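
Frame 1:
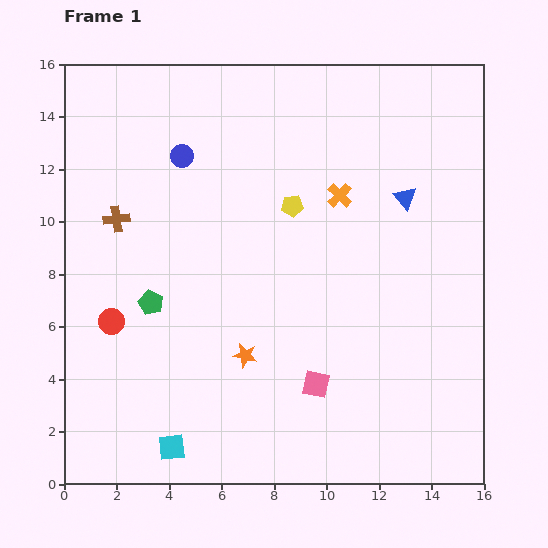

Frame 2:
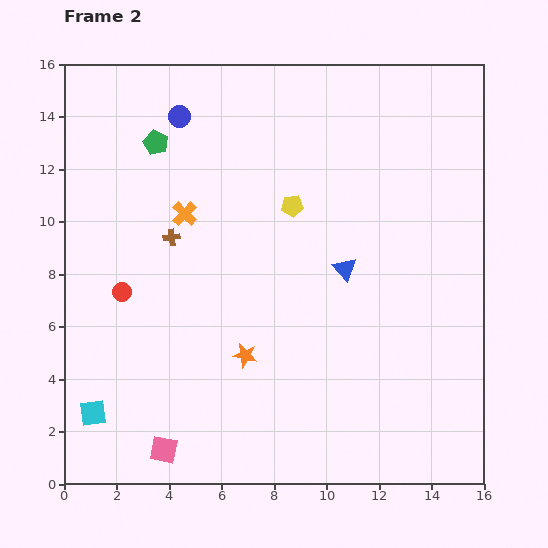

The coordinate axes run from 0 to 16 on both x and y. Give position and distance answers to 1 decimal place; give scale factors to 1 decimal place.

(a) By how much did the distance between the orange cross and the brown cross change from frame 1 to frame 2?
-7.5

Distance in frame 1: 8.5. Distance in frame 2: 1.0.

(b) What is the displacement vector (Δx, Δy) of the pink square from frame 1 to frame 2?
(-5.8, -2.5)

The pink square was at (9.6, 3.8) in frame 1 and (3.8, 1.3) in frame 2.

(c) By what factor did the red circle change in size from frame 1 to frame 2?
0.7×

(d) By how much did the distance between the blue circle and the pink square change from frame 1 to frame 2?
+2.6

Distance in frame 1: 10.1. Distance in frame 2: 12.7.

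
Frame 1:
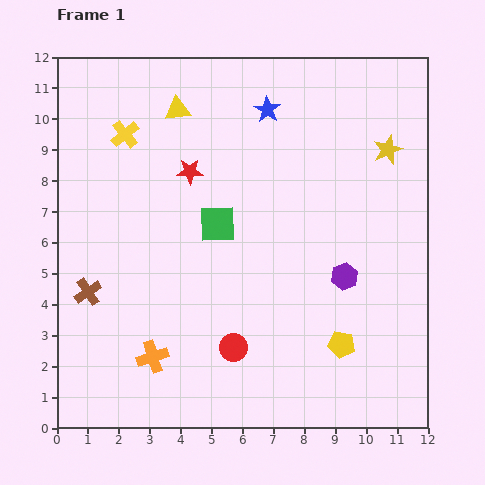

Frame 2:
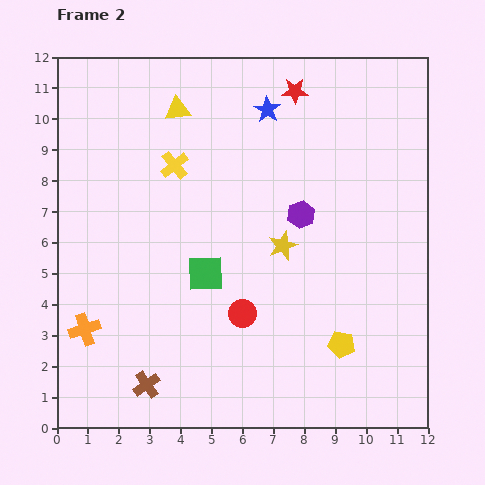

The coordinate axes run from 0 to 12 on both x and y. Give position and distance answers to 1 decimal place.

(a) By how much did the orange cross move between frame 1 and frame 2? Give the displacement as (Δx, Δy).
(-2.2, 0.9)

The orange cross was at (3.1, 2.3) in frame 1 and (0.9, 3.2) in frame 2.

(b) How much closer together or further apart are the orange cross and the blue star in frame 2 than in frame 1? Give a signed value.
+0.4

Distance in frame 1: 8.8. Distance in frame 2: 9.2.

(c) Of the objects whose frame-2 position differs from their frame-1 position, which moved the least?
the red circle

(moved 1.1)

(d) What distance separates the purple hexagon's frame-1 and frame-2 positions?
2.4

The purple hexagon moved from (9.3, 4.9) to (7.9, 6.9), a distance of √(1.4² + 2.0²) ≈ 2.4.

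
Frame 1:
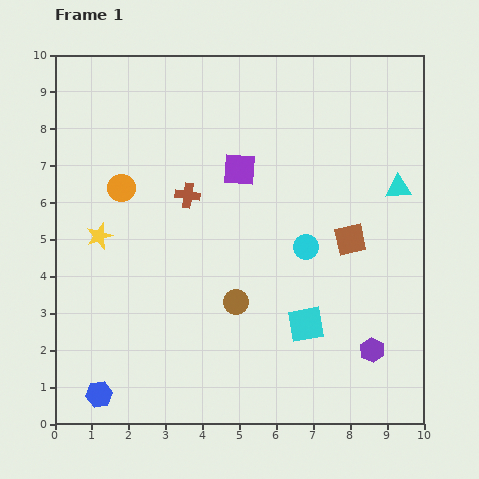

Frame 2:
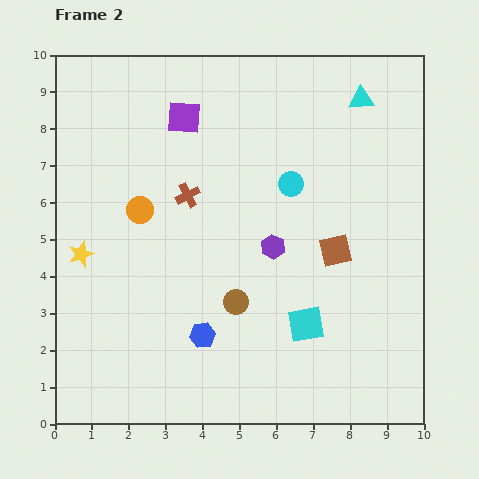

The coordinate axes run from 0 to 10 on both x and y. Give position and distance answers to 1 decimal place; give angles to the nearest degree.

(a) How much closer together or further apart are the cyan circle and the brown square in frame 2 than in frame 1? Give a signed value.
+1.0

Distance in frame 1: 1.2. Distance in frame 2: 2.2.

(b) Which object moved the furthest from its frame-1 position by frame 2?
the purple hexagon

(moved 3.9; next 3.2)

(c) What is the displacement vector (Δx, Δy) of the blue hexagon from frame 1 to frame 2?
(2.8, 1.6)

The blue hexagon was at (1.2, 0.8) in frame 1 and (4.0, 2.4) in frame 2.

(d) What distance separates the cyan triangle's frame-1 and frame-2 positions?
2.6

The cyan triangle moved from (9.3, 6.4) to (8.3, 8.8), a distance of √(1.0² + 2.4²) ≈ 2.6.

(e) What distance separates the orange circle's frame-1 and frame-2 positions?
0.8

The orange circle moved from (1.8, 6.4) to (2.3, 5.8), a distance of √(0.5² + 0.6²) ≈ 0.8.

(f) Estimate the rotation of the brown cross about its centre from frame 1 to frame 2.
34° counter-clockwise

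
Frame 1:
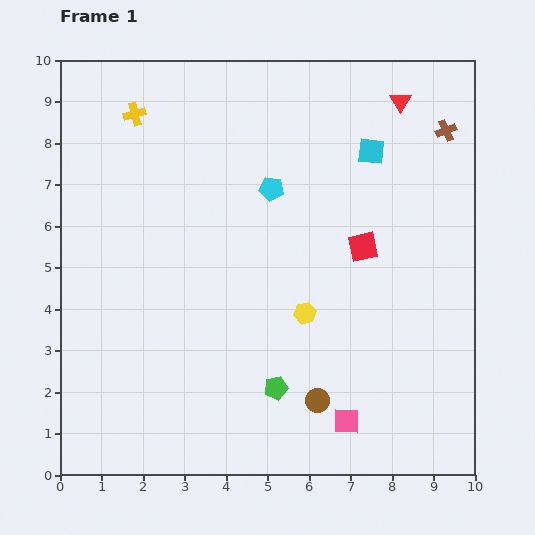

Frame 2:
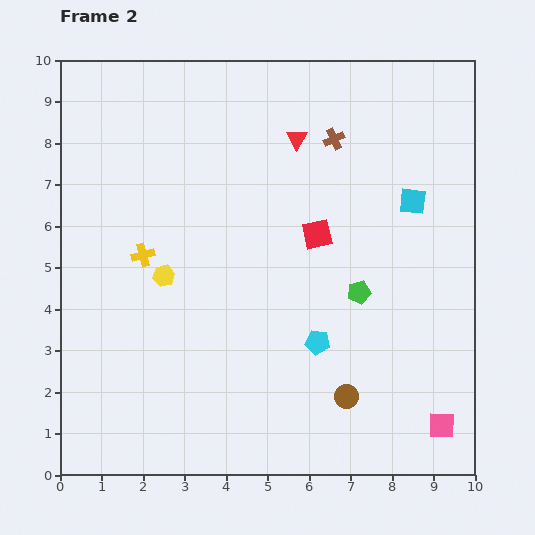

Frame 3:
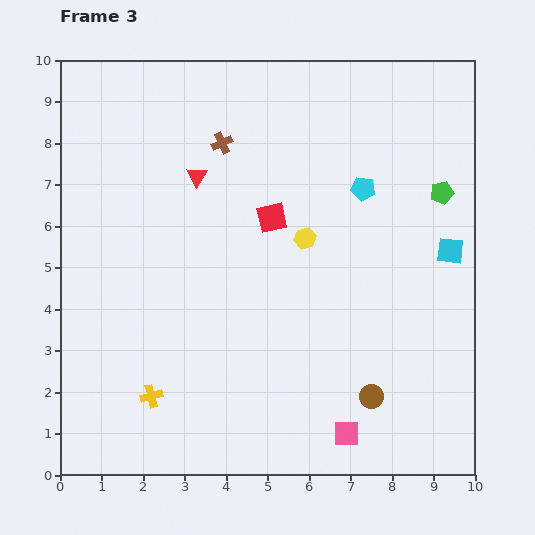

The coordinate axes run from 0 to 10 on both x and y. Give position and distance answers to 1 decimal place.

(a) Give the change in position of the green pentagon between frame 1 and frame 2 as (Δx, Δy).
(2.0, 2.3)

The green pentagon was at (5.2, 2.1) in frame 1 and (7.2, 4.4) in frame 2.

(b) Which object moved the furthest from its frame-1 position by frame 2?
the cyan pentagon

(moved 3.9; next 3.5)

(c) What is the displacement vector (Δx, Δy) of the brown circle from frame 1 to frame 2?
(0.7, 0.1)

The brown circle was at (6.2, 1.8) in frame 1 and (6.9, 1.9) in frame 2.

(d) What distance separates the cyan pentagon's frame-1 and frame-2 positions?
3.9

The cyan pentagon moved from (5.1, 6.9) to (6.2, 3.2), a distance of √(1.1² + 3.7²) ≈ 3.9.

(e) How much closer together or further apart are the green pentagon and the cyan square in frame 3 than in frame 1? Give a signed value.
-4.7

Distance in frame 1: 6.1. Distance in frame 3: 1.4.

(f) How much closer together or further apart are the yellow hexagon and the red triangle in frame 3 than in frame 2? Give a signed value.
-1.6

Distance in frame 2: 4.6. Distance in frame 3: 3.0.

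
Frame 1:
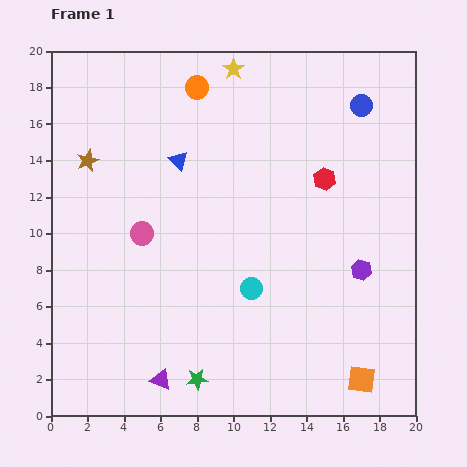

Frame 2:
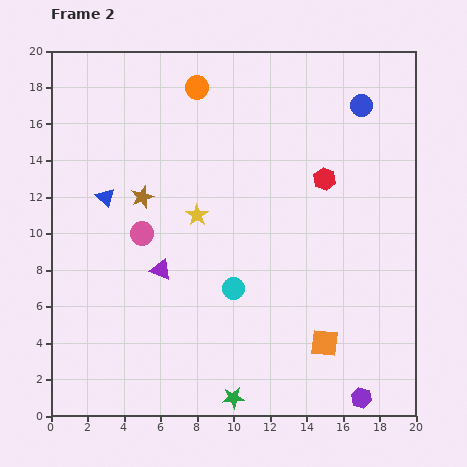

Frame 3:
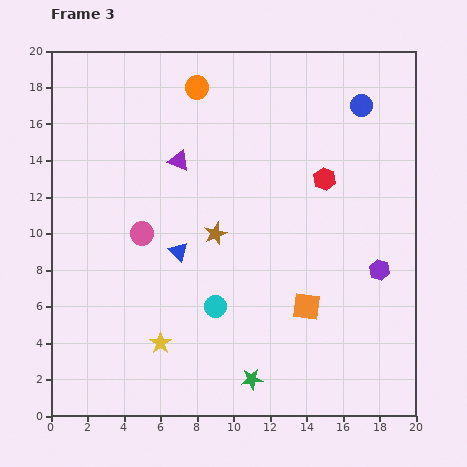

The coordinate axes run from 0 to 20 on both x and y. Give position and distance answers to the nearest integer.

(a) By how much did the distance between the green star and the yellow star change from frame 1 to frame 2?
-7

Distance in frame 1: 17. Distance in frame 2: 10.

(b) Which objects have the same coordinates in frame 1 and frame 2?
the pink circle, the blue circle, the orange circle, the red hexagon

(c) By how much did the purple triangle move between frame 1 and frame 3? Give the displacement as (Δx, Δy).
(1, 12)

The purple triangle was at (6, 2) in frame 1 and (7, 14) in frame 3.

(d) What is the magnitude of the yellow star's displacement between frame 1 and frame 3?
16

The yellow star moved from (10, 19) to (6, 4), a distance of √(4² + 15²) ≈ 16.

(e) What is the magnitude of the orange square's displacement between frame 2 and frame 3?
2

The orange square moved from (15, 4) to (14, 6), a distance of √(1² + 2²) ≈ 2.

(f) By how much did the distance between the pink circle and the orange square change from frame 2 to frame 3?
-2

Distance in frame 2: 12. Distance in frame 3: 10.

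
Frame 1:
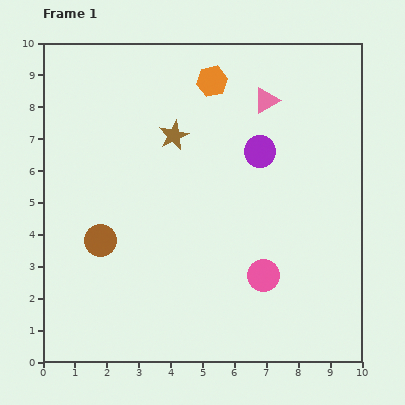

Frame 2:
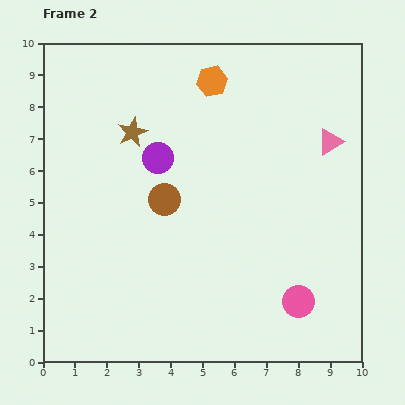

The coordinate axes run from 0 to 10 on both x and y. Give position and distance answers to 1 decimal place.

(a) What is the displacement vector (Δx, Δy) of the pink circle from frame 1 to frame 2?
(1.1, -0.8)

The pink circle was at (6.9, 2.7) in frame 1 and (8.0, 1.9) in frame 2.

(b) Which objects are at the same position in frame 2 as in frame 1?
the orange hexagon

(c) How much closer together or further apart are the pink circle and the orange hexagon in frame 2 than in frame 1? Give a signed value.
+1.1

Distance in frame 1: 6.3. Distance in frame 2: 7.4.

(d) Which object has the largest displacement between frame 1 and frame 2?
the purple circle

(moved 3.2; next 2.4)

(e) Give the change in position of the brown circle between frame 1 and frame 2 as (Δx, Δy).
(2.0, 1.3)

The brown circle was at (1.8, 3.8) in frame 1 and (3.8, 5.1) in frame 2.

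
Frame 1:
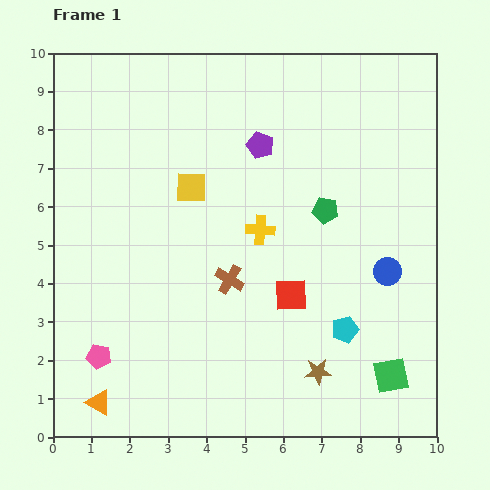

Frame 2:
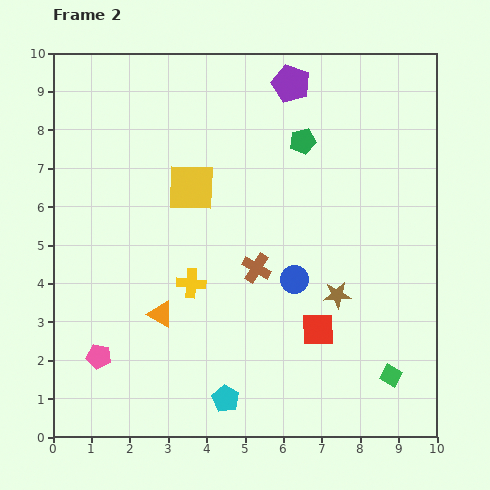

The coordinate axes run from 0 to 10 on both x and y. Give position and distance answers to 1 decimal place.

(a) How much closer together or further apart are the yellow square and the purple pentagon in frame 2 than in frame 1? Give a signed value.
+1.6

Distance in frame 1: 2.1. Distance in frame 2: 3.7.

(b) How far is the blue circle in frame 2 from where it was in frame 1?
2.4

The blue circle moved from (8.7, 4.3) to (6.3, 4.1), a distance of √(2.4² + 0.2²) ≈ 2.4.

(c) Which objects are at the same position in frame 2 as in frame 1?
the green square, the yellow square, the pink pentagon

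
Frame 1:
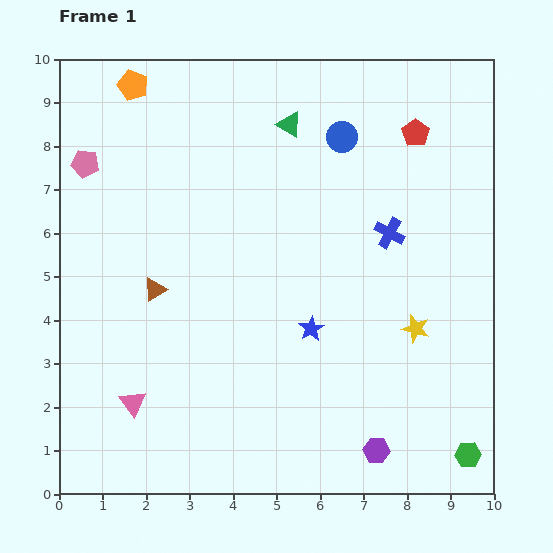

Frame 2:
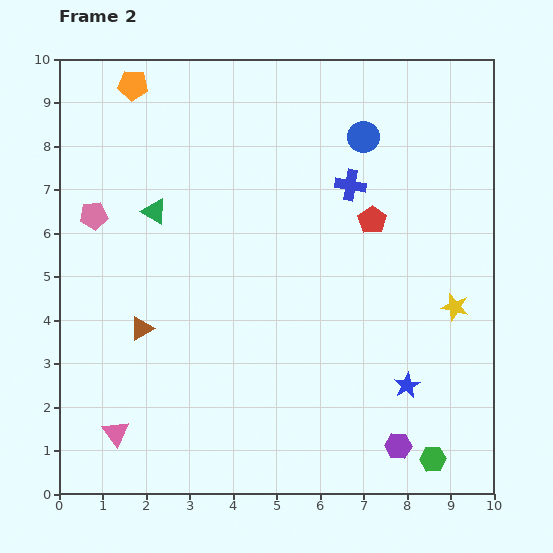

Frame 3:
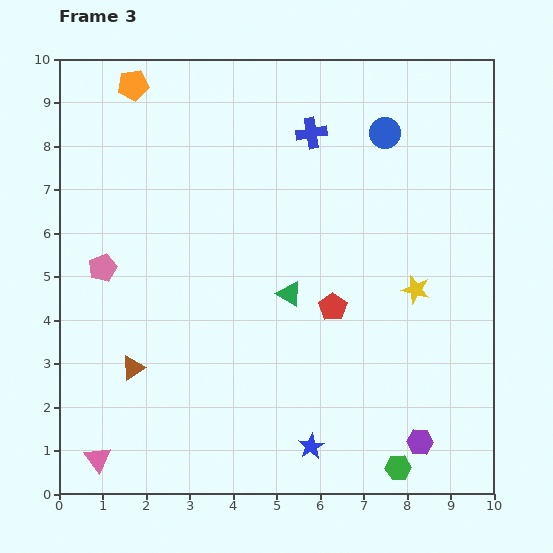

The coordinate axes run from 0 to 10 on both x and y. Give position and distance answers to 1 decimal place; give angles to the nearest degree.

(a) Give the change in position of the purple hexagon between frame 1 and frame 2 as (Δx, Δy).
(0.5, 0.1)

The purple hexagon was at (7.3, 1.0) in frame 1 and (7.8, 1.1) in frame 2.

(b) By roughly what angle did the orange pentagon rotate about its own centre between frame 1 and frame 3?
31° counter-clockwise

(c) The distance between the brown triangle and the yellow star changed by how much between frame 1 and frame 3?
+0.6

Distance in frame 1: 6.1. Distance in frame 3: 6.7.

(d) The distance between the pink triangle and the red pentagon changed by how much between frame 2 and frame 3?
-1.3

Distance in frame 2: 7.7. Distance in frame 3: 6.4.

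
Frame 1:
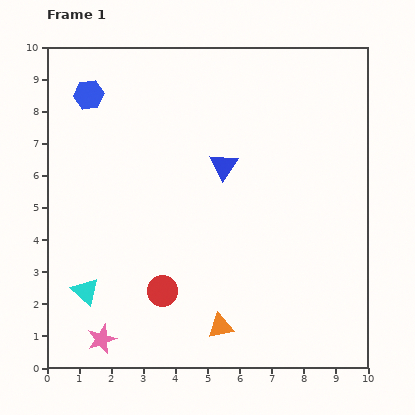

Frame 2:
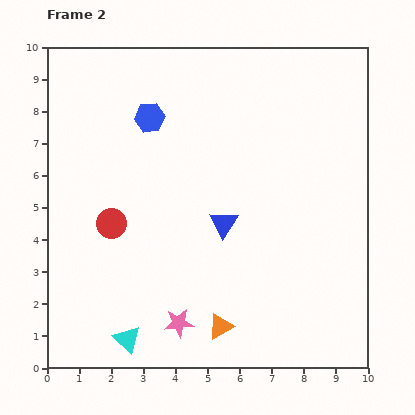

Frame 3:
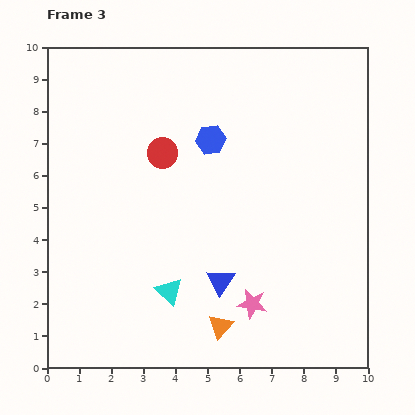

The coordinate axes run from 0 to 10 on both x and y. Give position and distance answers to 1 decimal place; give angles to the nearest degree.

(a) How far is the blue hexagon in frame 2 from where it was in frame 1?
2.0

The blue hexagon moved from (1.3, 8.5) to (3.2, 7.8), a distance of √(1.9² + 0.7²) ≈ 2.0.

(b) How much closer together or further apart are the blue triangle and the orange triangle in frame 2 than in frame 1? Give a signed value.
-1.8

Distance in frame 1: 5.0. Distance in frame 2: 3.2.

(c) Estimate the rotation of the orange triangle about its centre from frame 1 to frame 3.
37° counter-clockwise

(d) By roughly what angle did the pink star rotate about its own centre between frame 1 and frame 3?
30° clockwise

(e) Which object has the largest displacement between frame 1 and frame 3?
the pink star

(moved 4.8; next 4.3)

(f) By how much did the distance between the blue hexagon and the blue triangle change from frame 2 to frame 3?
+0.4

Distance in frame 2: 4.0. Distance in frame 3: 4.4.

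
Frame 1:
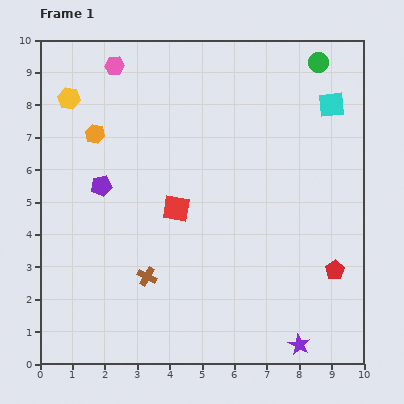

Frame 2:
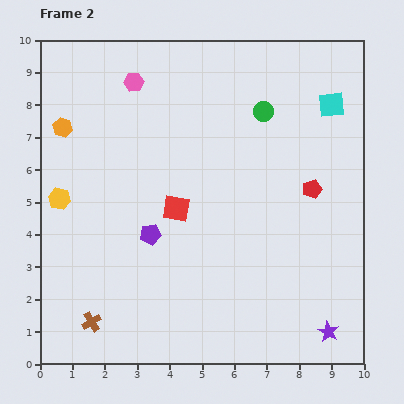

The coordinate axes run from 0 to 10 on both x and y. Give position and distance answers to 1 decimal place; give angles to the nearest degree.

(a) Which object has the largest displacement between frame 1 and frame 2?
the yellow hexagon

(moved 3.1; next 2.6)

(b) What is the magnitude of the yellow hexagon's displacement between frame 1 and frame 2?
3.1

The yellow hexagon moved from (0.9, 8.2) to (0.6, 5.1), a distance of √(0.3² + 3.1²) ≈ 3.1.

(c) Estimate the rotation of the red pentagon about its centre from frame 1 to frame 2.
16° clockwise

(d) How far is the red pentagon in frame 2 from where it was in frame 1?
2.6

The red pentagon moved from (9.1, 2.9) to (8.4, 5.4), a distance of √(0.7² + 2.5²) ≈ 2.6.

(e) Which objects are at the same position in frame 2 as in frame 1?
the cyan square, the red square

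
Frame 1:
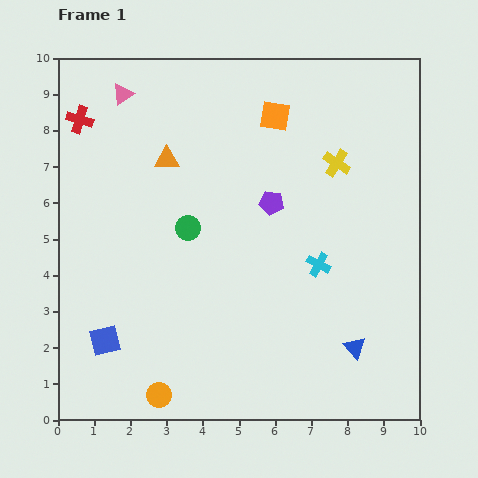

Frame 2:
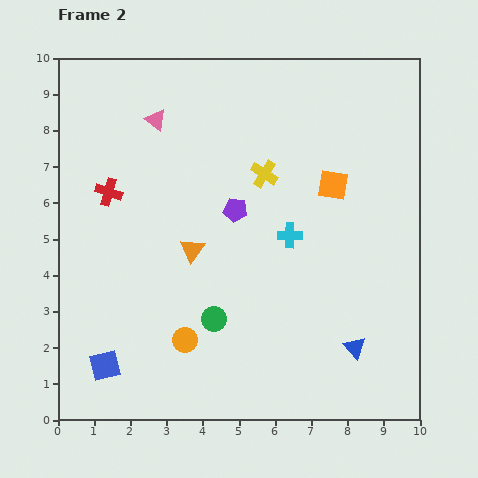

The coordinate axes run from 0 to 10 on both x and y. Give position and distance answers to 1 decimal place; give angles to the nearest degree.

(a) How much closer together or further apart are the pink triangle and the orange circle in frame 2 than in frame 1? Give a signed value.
-2.2

Distance in frame 1: 8.4. Distance in frame 2: 6.2.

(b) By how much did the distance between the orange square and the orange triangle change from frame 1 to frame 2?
+1.1

Distance in frame 1: 3.2. Distance in frame 2: 4.3.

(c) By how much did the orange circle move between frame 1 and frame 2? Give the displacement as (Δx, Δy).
(0.7, 1.5)

The orange circle was at (2.8, 0.7) in frame 1 and (3.5, 2.2) in frame 2.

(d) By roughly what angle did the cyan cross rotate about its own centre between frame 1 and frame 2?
28° counter-clockwise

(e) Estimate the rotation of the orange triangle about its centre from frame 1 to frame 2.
54° counter-clockwise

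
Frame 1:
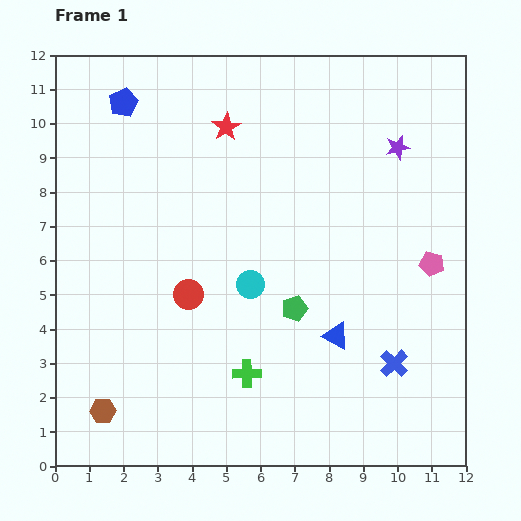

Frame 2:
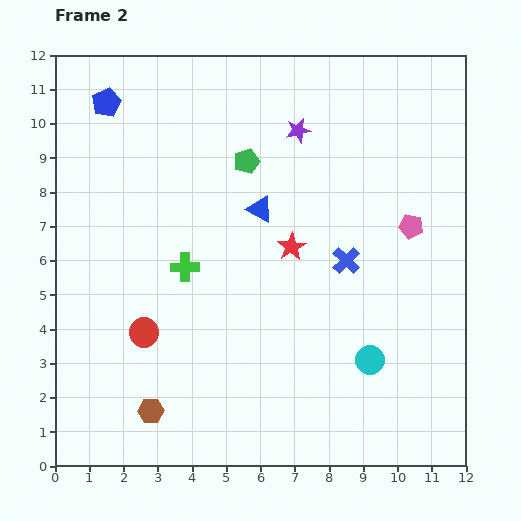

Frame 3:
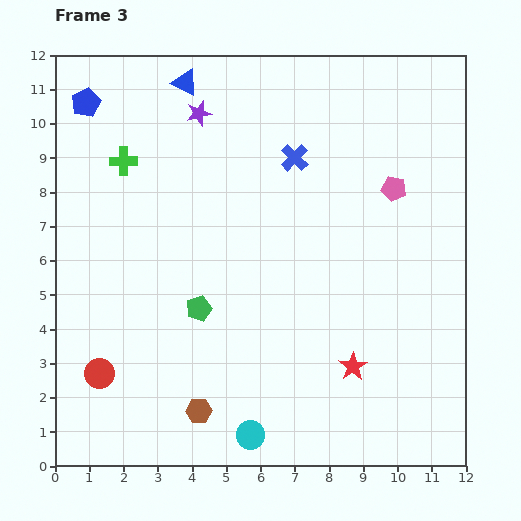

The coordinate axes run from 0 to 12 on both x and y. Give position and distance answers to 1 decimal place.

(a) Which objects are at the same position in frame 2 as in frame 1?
none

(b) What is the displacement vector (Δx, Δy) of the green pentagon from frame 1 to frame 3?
(-2.8, 0.0)

The green pentagon was at (7.0, 4.6) in frame 1 and (4.2, 4.6) in frame 3.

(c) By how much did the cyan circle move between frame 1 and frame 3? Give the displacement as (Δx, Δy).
(0.0, -4.4)

The cyan circle was at (5.7, 5.3) in frame 1 and (5.7, 0.9) in frame 3.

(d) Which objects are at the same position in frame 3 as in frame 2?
none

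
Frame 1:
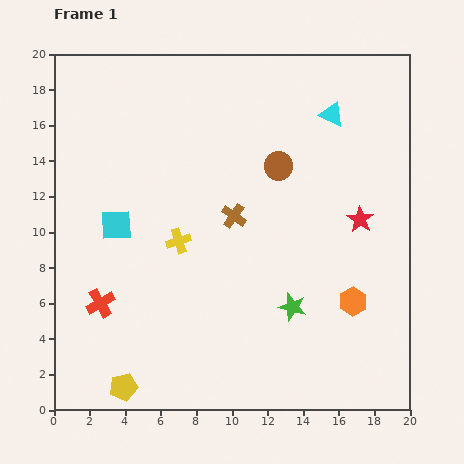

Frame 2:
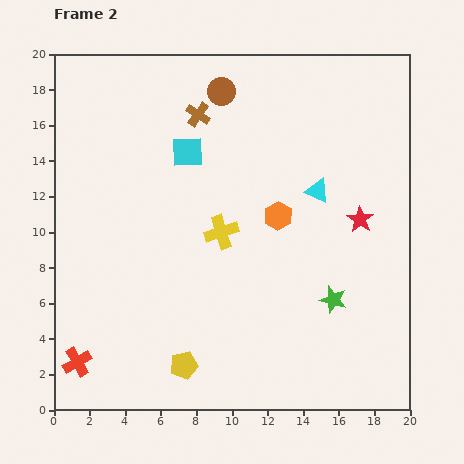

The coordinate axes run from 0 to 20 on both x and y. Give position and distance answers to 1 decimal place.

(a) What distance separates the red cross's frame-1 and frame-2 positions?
3.5

The red cross moved from (2.6, 6.0) to (1.3, 2.7), a distance of √(1.3² + 3.3²) ≈ 3.5.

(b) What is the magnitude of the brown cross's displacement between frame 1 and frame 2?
6.0

The brown cross moved from (10.1, 10.9) to (8.1, 16.6), a distance of √(2.0² + 5.7²) ≈ 6.0.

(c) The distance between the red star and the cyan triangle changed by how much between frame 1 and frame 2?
-3.2

Distance in frame 1: 6.1. Distance in frame 2: 2.9.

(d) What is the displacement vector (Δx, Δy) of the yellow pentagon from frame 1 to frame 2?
(3.4, 1.2)

The yellow pentagon was at (3.9, 1.3) in frame 1 and (7.3, 2.5) in frame 2.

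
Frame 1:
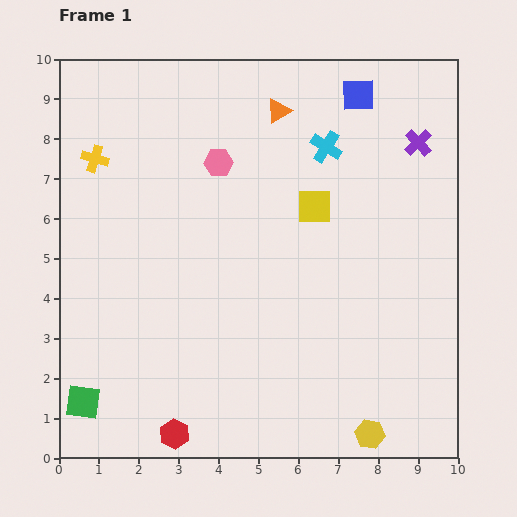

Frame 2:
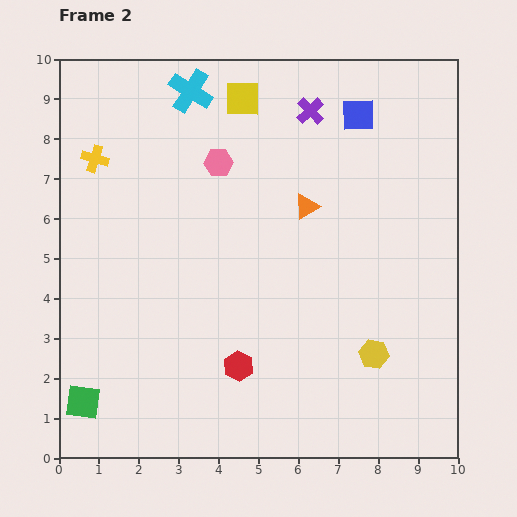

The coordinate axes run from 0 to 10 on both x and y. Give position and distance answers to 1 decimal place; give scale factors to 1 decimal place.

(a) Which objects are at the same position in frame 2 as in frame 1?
the yellow cross, the green square, the pink hexagon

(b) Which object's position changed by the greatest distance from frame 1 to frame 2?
the cyan cross

(moved 3.7; next 3.2)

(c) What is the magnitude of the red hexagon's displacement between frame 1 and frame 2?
2.3

The red hexagon moved from (2.9, 0.6) to (4.5, 2.3), a distance of √(1.6² + 1.7²) ≈ 2.3.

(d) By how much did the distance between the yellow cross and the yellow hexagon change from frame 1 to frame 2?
-1.3

Distance in frame 1: 9.8. Distance in frame 2: 8.5.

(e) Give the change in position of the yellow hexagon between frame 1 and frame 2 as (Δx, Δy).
(0.1, 2.0)

The yellow hexagon was at (7.8, 0.6) in frame 1 and (7.9, 2.6) in frame 2.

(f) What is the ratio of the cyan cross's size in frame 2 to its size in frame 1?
1.4×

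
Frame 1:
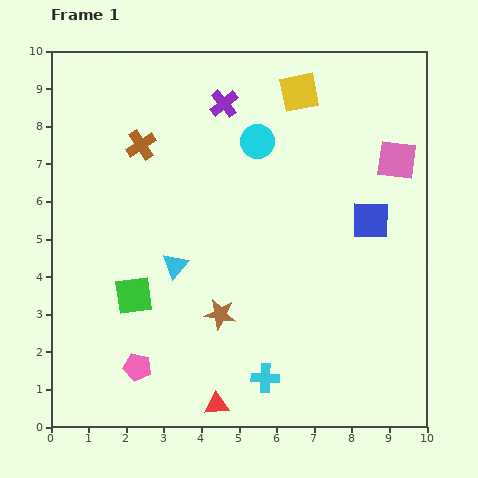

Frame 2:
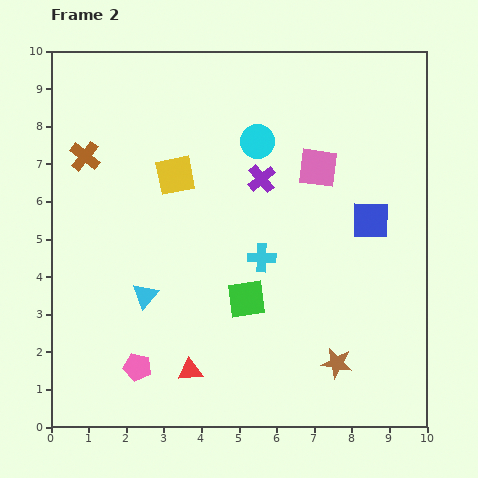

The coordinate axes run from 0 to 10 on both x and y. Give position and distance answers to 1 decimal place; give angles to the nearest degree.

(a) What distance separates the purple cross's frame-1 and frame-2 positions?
2.2

The purple cross moved from (4.6, 8.6) to (5.6, 6.6), a distance of √(1.0² + 2.0²) ≈ 2.2.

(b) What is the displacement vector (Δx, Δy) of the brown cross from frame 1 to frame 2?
(-1.5, -0.3)

The brown cross was at (2.4, 7.5) in frame 1 and (0.9, 7.2) in frame 2.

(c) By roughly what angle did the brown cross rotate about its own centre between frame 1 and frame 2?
19° counter-clockwise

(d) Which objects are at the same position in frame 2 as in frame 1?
the cyan circle, the pink pentagon, the blue square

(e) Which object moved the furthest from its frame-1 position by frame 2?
the yellow square

(moved 4.0; next 3.4)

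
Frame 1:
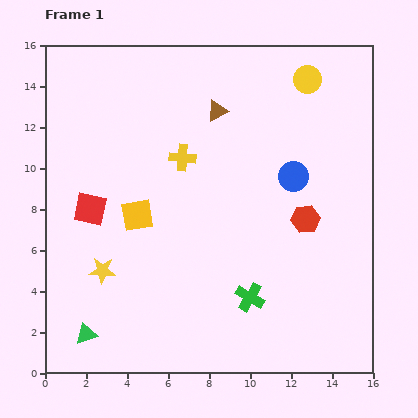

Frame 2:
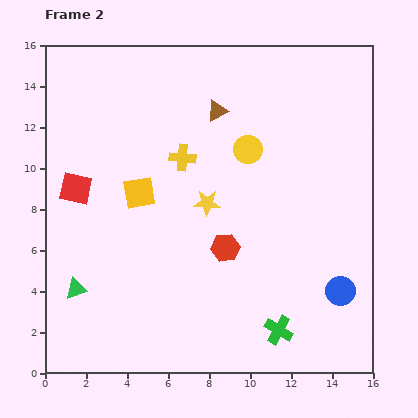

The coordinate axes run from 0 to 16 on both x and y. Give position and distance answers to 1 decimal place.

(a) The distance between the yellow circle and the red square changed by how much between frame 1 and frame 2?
-3.7

Distance in frame 1: 12.3. Distance in frame 2: 8.6.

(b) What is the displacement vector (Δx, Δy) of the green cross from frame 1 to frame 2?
(1.4, -1.6)

The green cross was at (10.0, 3.7) in frame 1 and (11.4, 2.1) in frame 2.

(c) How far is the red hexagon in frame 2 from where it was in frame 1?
4.1

The red hexagon moved from (12.7, 7.5) to (8.8, 6.1), a distance of √(3.9² + 1.4²) ≈ 4.1.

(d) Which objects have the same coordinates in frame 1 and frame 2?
the brown triangle, the yellow cross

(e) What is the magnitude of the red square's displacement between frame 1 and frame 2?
1.2

The red square moved from (2.2, 8.0) to (1.5, 9.0), a distance of √(0.7² + 1.0²) ≈ 1.2.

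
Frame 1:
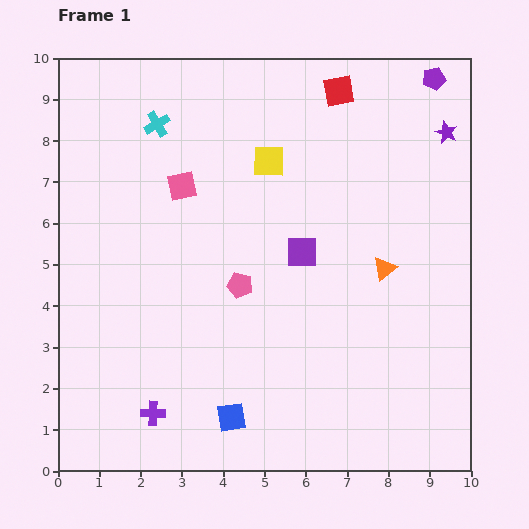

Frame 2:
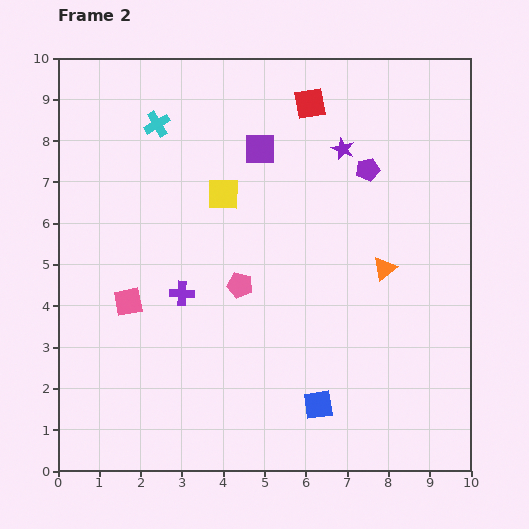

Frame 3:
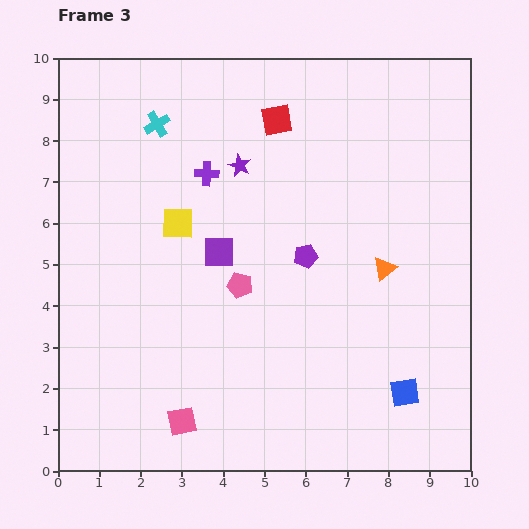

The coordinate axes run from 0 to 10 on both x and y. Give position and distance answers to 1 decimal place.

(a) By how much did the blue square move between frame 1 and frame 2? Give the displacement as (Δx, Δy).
(2.1, 0.3)

The blue square was at (4.2, 1.3) in frame 1 and (6.3, 1.6) in frame 2.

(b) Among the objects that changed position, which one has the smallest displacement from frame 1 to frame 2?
the red square

(moved 0.8)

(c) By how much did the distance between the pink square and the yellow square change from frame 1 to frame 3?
+2.6

Distance in frame 1: 2.2. Distance in frame 3: 4.8.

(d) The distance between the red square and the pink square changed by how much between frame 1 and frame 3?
+3.3

Distance in frame 1: 4.4. Distance in frame 3: 7.7.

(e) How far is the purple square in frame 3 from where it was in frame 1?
2.0

The purple square moved from (5.9, 5.3) to (3.9, 5.3), a distance of √(2.0² + 0.0²) ≈ 2.0.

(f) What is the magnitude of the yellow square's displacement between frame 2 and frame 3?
1.3

The yellow square moved from (4.0, 6.7) to (2.9, 6.0), a distance of √(1.1² + 0.7²) ≈ 1.3.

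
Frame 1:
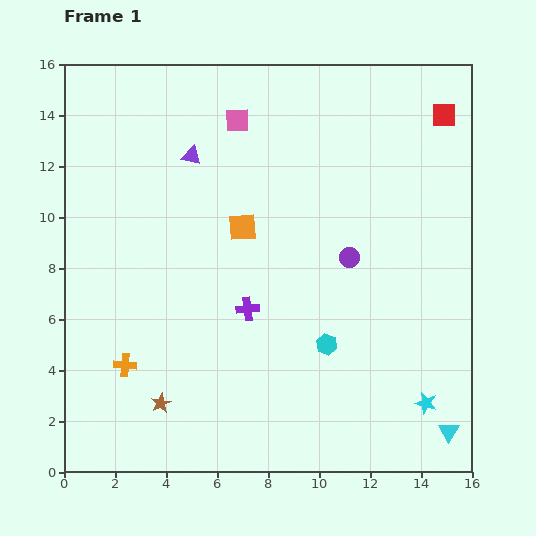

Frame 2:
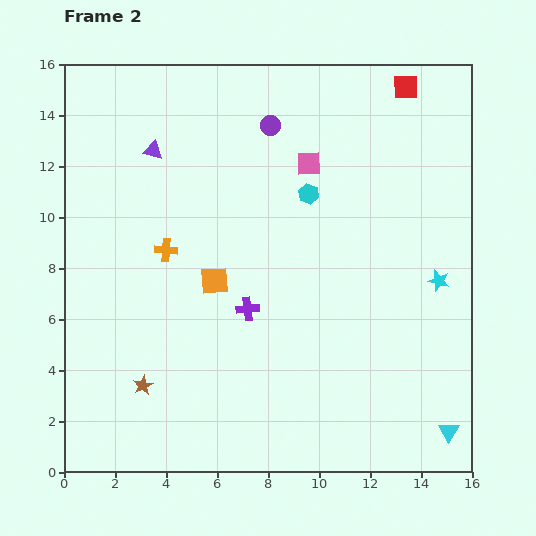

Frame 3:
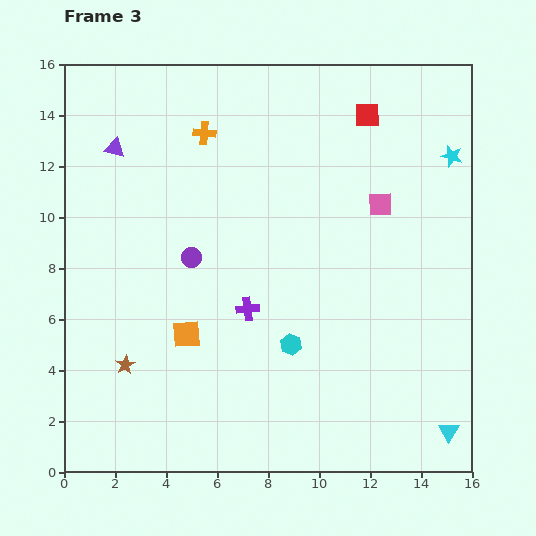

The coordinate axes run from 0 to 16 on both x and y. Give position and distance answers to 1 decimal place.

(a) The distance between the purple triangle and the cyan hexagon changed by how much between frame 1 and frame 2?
-2.8

Distance in frame 1: 9.1. Distance in frame 2: 6.3.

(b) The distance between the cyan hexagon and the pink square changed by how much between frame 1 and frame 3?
-3.0

Distance in frame 1: 9.5. Distance in frame 3: 6.5.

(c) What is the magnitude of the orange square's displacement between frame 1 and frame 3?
4.7

The orange square moved from (7.0, 9.6) to (4.8, 5.4), a distance of √(2.2² + 4.2²) ≈ 4.7.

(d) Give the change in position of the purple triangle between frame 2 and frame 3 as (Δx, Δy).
(-1.5, 0.1)

The purple triangle was at (3.5, 12.6) in frame 2 and (2.0, 12.7) in frame 3.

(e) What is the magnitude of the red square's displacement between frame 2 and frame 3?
1.9

The red square moved from (13.4, 15.1) to (11.9, 14.0), a distance of √(1.5² + 1.1²) ≈ 1.9.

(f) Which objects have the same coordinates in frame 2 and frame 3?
the cyan triangle, the purple cross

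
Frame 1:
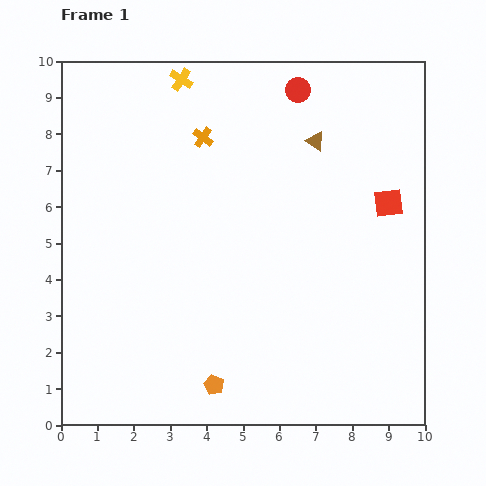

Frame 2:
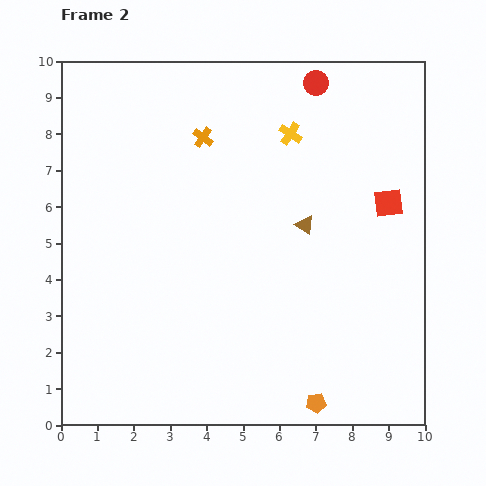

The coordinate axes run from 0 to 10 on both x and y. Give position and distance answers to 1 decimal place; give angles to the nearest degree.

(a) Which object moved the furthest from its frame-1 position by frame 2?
the yellow cross

(moved 3.4; next 2.8)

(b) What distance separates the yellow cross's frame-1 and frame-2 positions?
3.4

The yellow cross moved from (3.3, 9.5) to (6.3, 8.0), a distance of √(3.0² + 1.5²) ≈ 3.4.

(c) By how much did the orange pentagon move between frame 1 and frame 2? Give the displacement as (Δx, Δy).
(2.8, -0.5)

The orange pentagon was at (4.2, 1.1) in frame 1 and (7.0, 0.6) in frame 2.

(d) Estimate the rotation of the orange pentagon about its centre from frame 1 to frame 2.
30° counter-clockwise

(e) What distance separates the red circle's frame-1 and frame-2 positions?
0.5

The red circle moved from (6.5, 9.2) to (7.0, 9.4), a distance of √(0.5² + 0.2²) ≈ 0.5.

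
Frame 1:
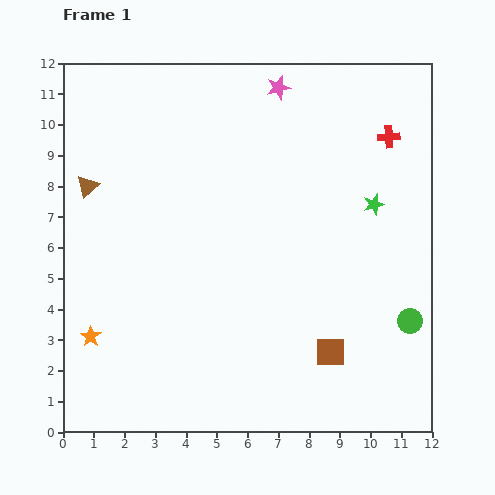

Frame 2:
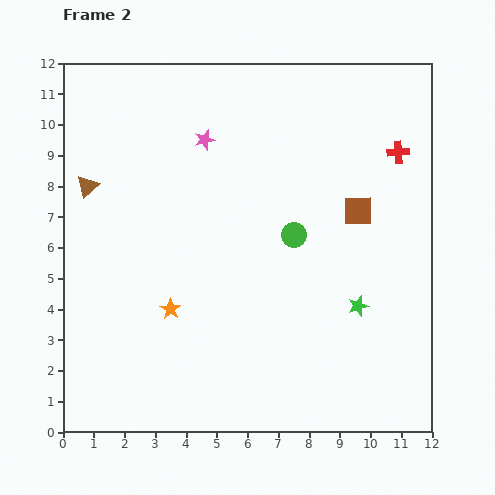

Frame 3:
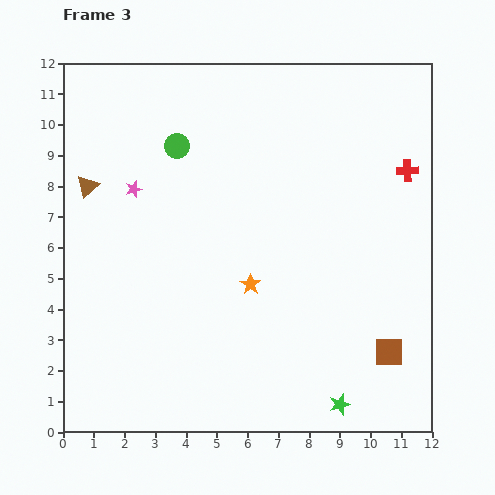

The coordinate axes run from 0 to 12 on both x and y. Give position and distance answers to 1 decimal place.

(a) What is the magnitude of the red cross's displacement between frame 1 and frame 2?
0.6

The red cross moved from (10.6, 9.6) to (10.9, 9.1), a distance of √(0.3² + 0.5²) ≈ 0.6.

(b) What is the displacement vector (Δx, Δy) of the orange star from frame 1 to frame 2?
(2.6, 0.9)

The orange star was at (0.9, 3.1) in frame 1 and (3.5, 4.0) in frame 2.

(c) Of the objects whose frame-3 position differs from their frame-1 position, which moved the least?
the red cross

(moved 1.3)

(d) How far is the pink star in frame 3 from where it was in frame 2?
2.8

The pink star moved from (4.6, 9.5) to (2.3, 7.9), a distance of √(2.3² + 1.6²) ≈ 2.8.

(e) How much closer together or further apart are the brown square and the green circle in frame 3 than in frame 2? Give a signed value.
+7.4

Distance in frame 2: 2.2. Distance in frame 3: 9.6.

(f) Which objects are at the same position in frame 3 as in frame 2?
the brown triangle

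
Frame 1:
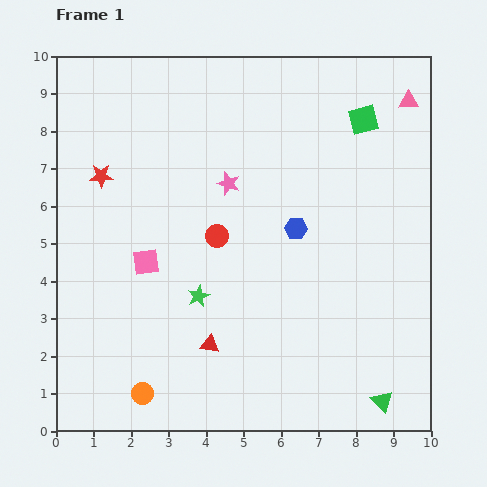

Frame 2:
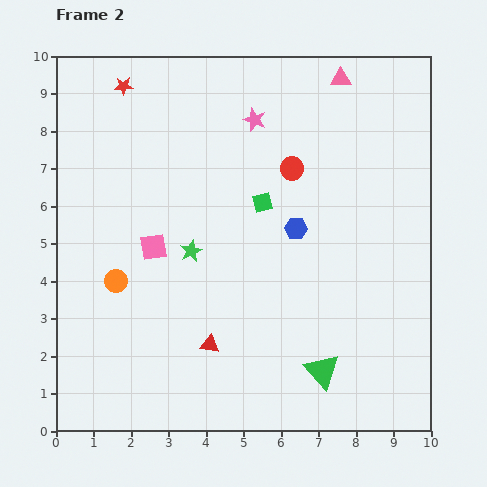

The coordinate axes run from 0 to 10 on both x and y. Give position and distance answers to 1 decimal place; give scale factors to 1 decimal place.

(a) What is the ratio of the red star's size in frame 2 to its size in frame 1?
0.8×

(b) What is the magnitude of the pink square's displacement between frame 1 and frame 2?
0.4

The pink square moved from (2.4, 4.5) to (2.6, 4.9), a distance of √(0.2² + 0.4²) ≈ 0.4.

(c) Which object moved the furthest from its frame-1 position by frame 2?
the green square

(moved 3.5; next 3.1)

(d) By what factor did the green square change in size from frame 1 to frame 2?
0.7×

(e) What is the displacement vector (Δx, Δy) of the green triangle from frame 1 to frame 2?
(-1.6, 0.8)

The green triangle was at (8.7, 0.8) in frame 1 and (7.1, 1.6) in frame 2.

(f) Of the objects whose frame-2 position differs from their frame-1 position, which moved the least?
the pink square

(moved 0.4)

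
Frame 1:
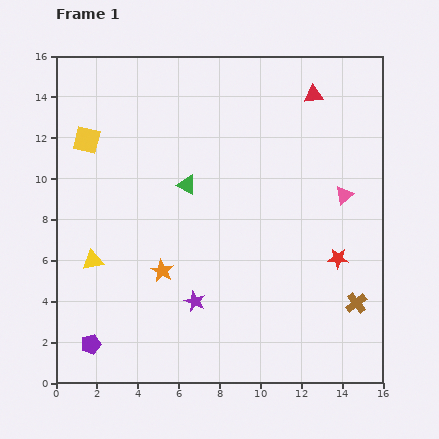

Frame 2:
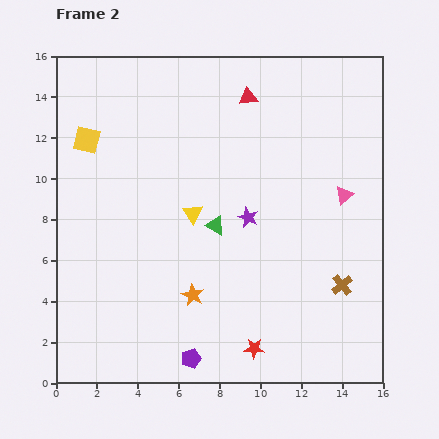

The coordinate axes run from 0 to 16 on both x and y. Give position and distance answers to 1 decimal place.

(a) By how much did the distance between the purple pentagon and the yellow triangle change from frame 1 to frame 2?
+3.0

Distance in frame 1: 4.1. Distance in frame 2: 7.1.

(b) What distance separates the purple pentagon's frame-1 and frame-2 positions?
4.9

The purple pentagon moved from (1.7, 1.9) to (6.6, 1.2), a distance of √(4.9² + 0.7²) ≈ 4.9.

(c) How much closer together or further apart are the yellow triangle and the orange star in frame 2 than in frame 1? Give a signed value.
+0.6

Distance in frame 1: 3.4. Distance in frame 2: 4.0.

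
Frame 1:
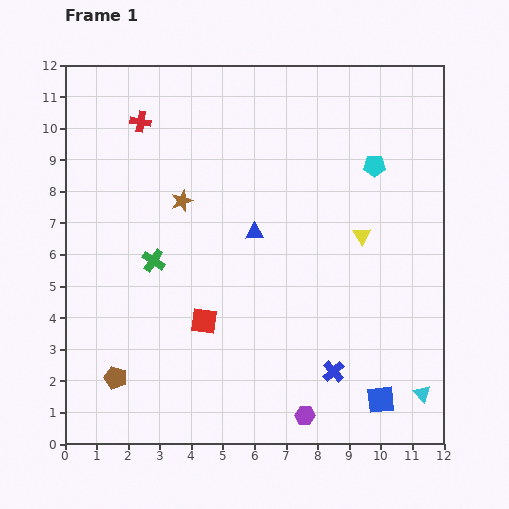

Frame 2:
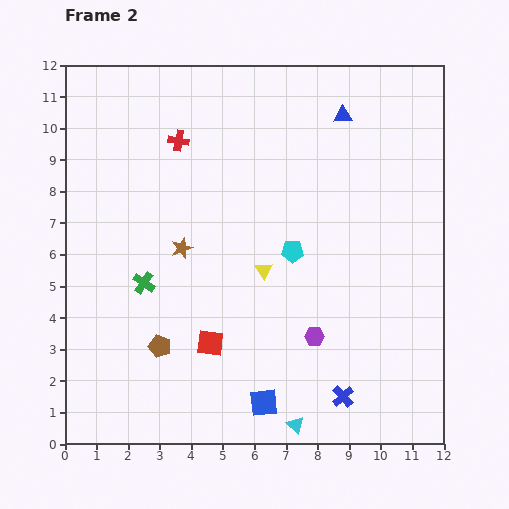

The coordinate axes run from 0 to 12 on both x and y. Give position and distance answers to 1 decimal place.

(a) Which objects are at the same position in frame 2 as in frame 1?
none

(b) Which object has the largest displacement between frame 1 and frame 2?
the blue triangle

(moved 4.6; next 4.1)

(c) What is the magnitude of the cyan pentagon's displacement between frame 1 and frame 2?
3.7

The cyan pentagon moved from (9.8, 8.8) to (7.2, 6.1), a distance of √(2.6² + 2.7²) ≈ 3.7.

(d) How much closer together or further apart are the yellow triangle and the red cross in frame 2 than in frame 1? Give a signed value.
-3.0

Distance in frame 1: 7.9. Distance in frame 2: 4.9.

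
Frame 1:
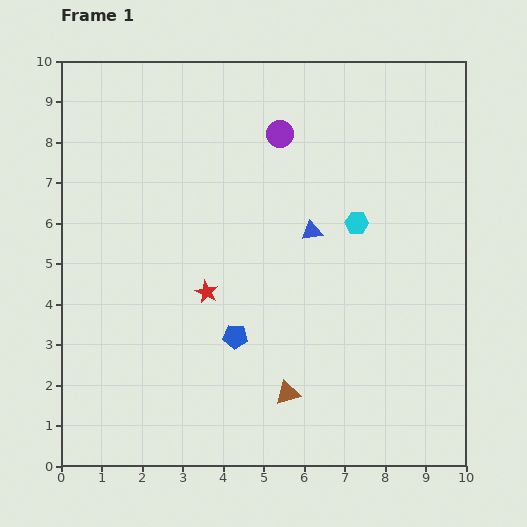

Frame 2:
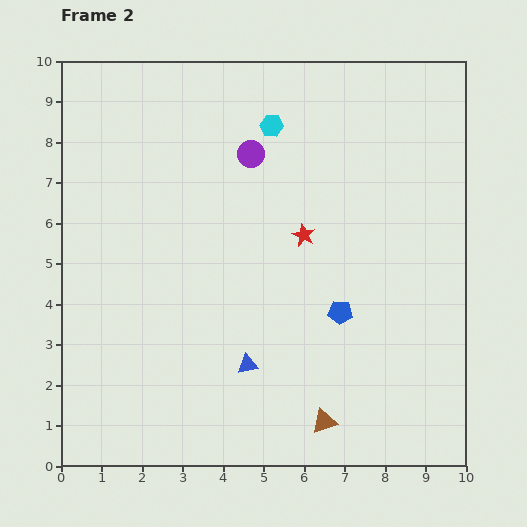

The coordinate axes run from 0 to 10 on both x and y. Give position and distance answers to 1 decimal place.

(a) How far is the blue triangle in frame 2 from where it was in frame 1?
3.7

The blue triangle moved from (6.2, 5.8) to (4.6, 2.5), a distance of √(1.6² + 3.3²) ≈ 3.7.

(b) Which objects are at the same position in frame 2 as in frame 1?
none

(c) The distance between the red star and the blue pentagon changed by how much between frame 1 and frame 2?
+0.8

Distance in frame 1: 1.3. Distance in frame 2: 2.1.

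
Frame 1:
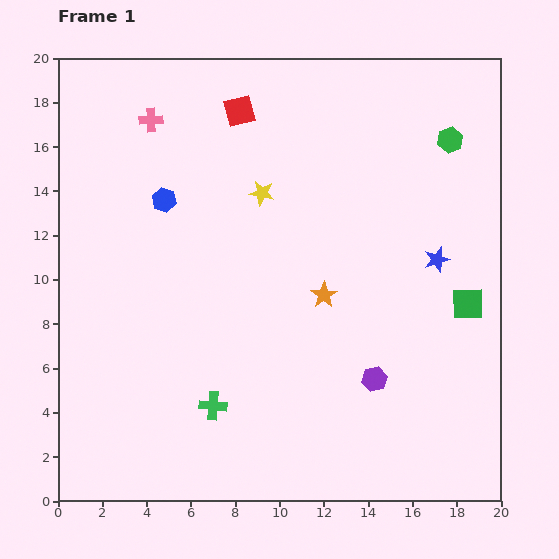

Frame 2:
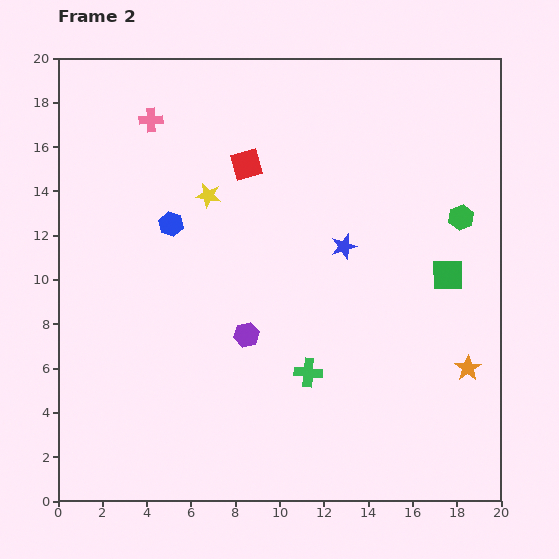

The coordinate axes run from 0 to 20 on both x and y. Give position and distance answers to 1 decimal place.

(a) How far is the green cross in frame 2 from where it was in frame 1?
4.6

The green cross moved from (7.0, 4.3) to (11.3, 5.8), a distance of √(4.3² + 1.5²) ≈ 4.6.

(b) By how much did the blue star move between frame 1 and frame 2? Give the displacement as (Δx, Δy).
(-4.2, 0.6)

The blue star was at (17.1, 10.9) in frame 1 and (12.9, 11.5) in frame 2.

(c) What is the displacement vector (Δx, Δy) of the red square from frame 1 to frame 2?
(0.3, -2.4)

The red square was at (8.2, 17.6) in frame 1 and (8.5, 15.2) in frame 2.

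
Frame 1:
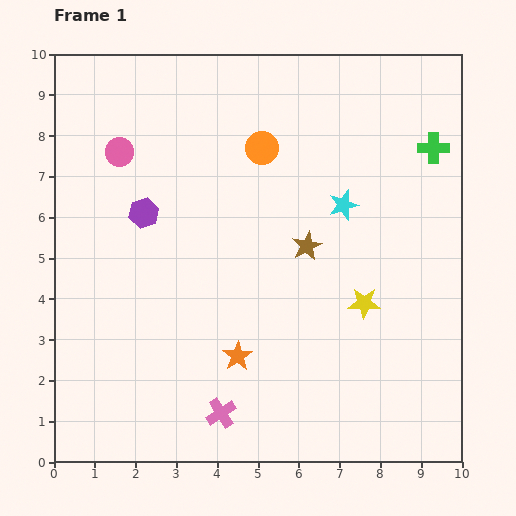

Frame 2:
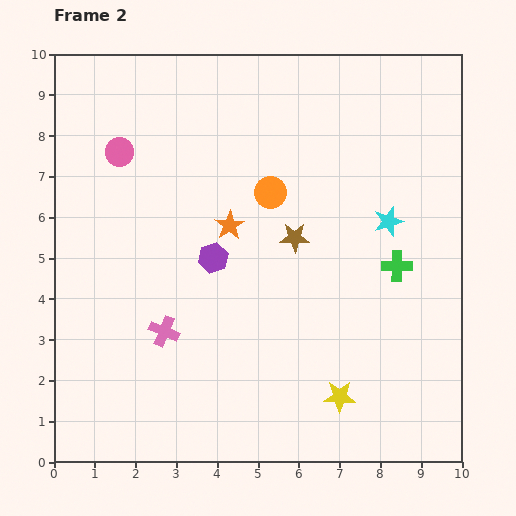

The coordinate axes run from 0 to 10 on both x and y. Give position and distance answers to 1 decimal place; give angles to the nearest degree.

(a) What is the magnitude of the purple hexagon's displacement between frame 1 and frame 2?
2.0

The purple hexagon moved from (2.2, 6.1) to (3.9, 5.0), a distance of √(1.7² + 1.1²) ≈ 2.0.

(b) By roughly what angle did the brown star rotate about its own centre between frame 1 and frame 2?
26° clockwise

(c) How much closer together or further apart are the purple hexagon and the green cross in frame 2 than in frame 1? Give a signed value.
-2.8

Distance in frame 1: 7.3. Distance in frame 2: 4.5.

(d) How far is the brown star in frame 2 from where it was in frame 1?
0.4

The brown star moved from (6.2, 5.3) to (5.9, 5.5), a distance of √(0.3² + 0.2²) ≈ 0.4.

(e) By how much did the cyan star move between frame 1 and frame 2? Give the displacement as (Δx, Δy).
(1.1, -0.4)

The cyan star was at (7.1, 6.3) in frame 1 and (8.2, 5.9) in frame 2.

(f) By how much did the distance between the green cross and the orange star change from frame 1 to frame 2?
-2.8

Distance in frame 1: 7.0. Distance in frame 2: 4.2.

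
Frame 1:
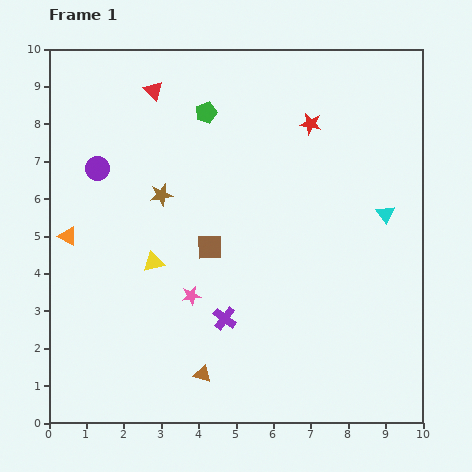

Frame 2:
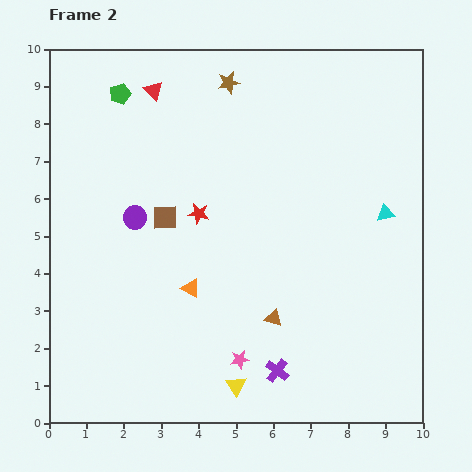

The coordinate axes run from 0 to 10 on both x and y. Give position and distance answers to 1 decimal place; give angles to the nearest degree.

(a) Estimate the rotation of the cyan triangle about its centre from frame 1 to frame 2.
52° clockwise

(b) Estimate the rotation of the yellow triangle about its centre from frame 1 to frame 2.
50° counter-clockwise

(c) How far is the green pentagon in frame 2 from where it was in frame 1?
2.4

The green pentagon moved from (4.2, 8.3) to (1.9, 8.8), a distance of √(2.3² + 0.5²) ≈ 2.4.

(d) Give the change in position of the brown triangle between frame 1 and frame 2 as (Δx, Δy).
(1.9, 1.5)

The brown triangle was at (4.1, 1.3) in frame 1 and (6.0, 2.8) in frame 2.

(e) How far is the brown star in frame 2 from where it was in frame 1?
3.5

The brown star moved from (3.0, 6.1) to (4.8, 9.1), a distance of √(1.8² + 3.0²) ≈ 3.5.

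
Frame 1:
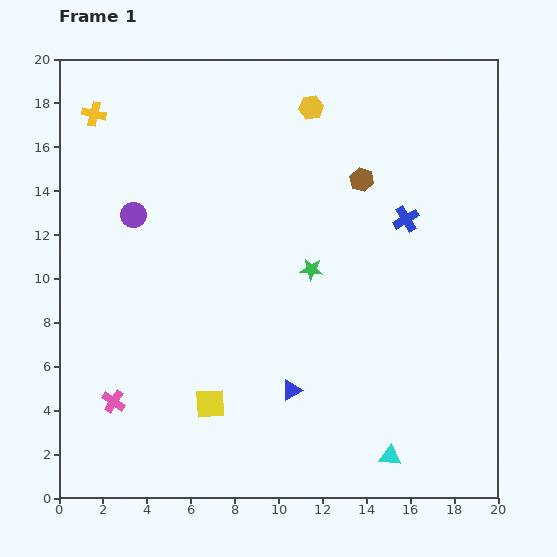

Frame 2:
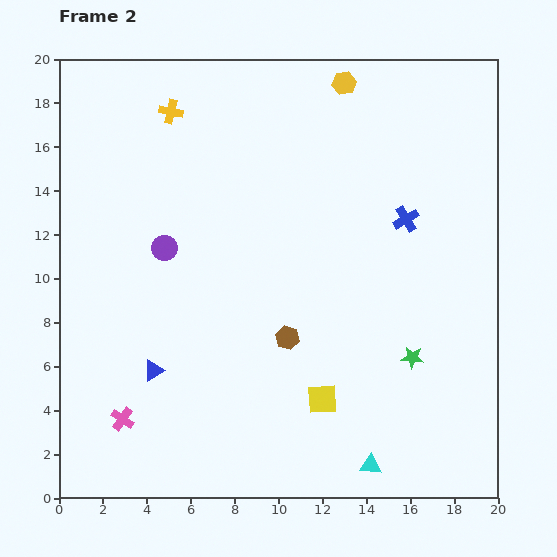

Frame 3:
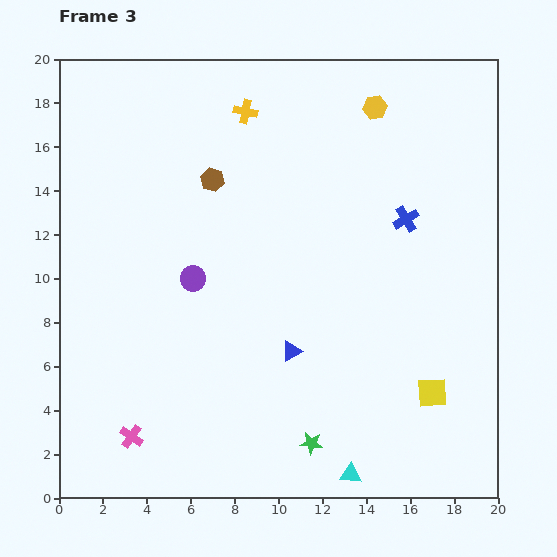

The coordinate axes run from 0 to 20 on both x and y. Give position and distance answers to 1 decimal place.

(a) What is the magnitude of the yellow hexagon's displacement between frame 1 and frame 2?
1.9

The yellow hexagon moved from (11.5, 17.8) to (13.0, 18.9), a distance of √(1.5² + 1.1²) ≈ 1.9.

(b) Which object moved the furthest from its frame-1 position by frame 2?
the brown hexagon

(moved 8.0; next 6.4)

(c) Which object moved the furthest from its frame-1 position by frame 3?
the yellow square

(moved 10.1; next 7.9)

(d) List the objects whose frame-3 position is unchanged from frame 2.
the blue cross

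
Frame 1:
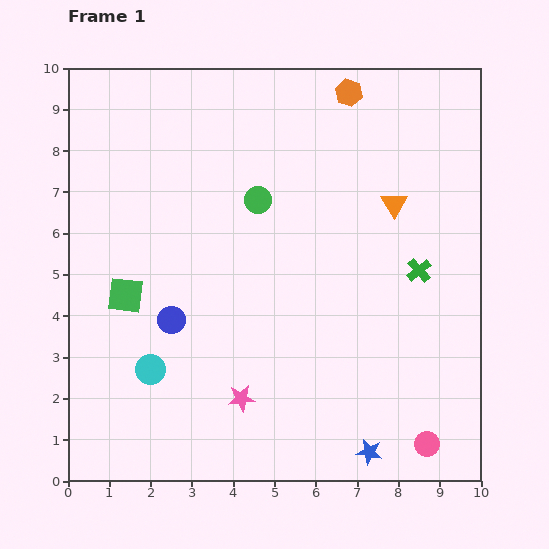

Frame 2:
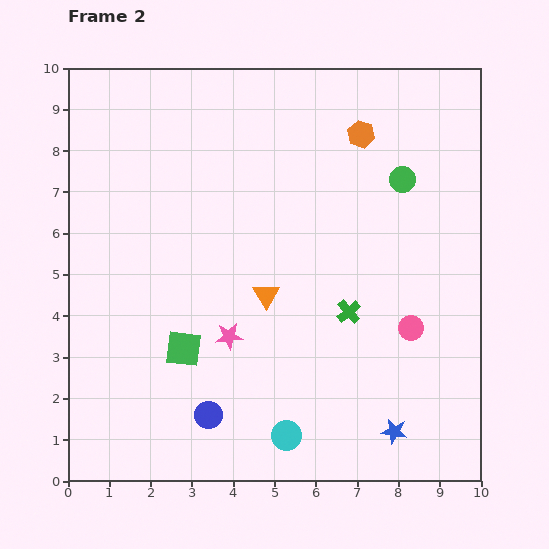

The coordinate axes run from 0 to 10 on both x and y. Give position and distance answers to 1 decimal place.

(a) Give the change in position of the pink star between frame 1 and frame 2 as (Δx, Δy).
(-0.3, 1.5)

The pink star was at (4.2, 2.0) in frame 1 and (3.9, 3.5) in frame 2.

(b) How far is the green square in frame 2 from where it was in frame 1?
1.9

The green square moved from (1.4, 4.5) to (2.8, 3.2), a distance of √(1.4² + 1.3²) ≈ 1.9.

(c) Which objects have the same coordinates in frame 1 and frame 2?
none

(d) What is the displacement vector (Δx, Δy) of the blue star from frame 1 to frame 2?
(0.6, 0.5)

The blue star was at (7.3, 0.7) in frame 1 and (7.9, 1.2) in frame 2.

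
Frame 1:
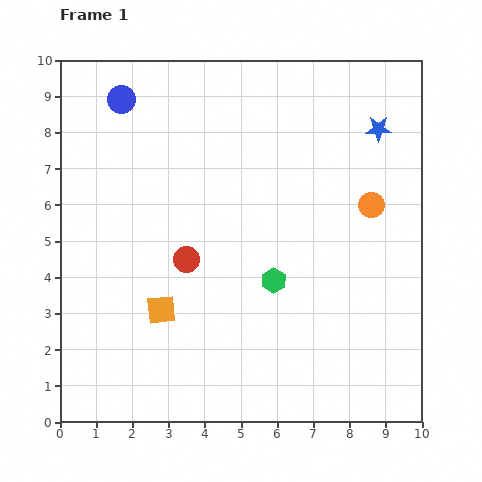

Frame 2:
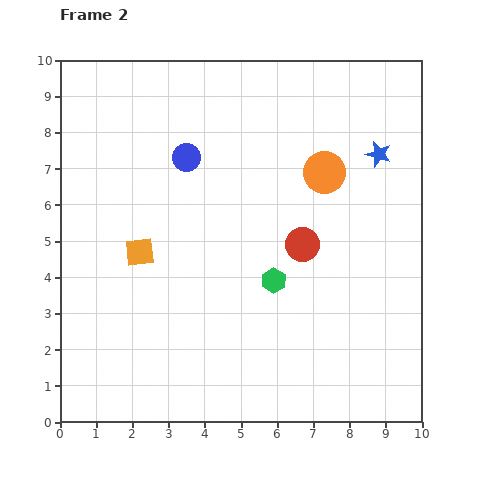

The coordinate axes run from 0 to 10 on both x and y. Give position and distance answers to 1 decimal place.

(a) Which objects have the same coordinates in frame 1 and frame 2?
the green hexagon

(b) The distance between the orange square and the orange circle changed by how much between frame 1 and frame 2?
-0.9

Distance in frame 1: 6.5. Distance in frame 2: 5.6.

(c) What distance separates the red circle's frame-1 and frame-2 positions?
3.2

The red circle moved from (3.5, 4.5) to (6.7, 4.9), a distance of √(3.2² + 0.4²) ≈ 3.2.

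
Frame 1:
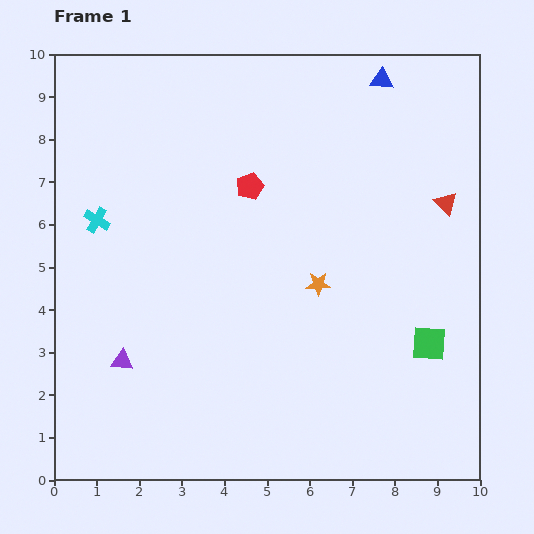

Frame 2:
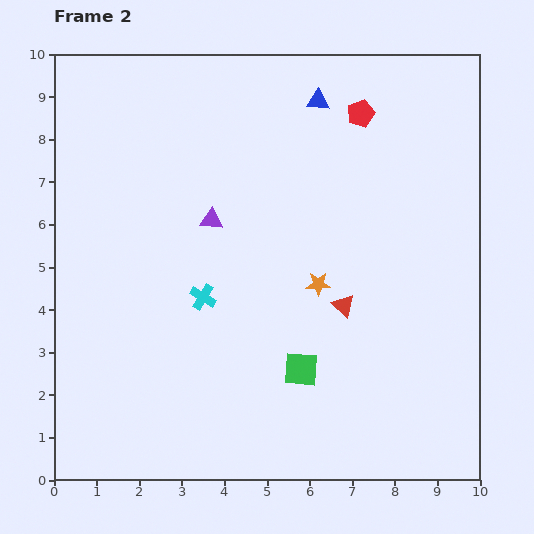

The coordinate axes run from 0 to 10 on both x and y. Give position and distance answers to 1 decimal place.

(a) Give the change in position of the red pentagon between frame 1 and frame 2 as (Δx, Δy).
(2.6, 1.7)

The red pentagon was at (4.6, 6.9) in frame 1 and (7.2, 8.6) in frame 2.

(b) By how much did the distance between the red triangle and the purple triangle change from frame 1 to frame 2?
-4.8

Distance in frame 1: 8.5. Distance in frame 2: 3.7.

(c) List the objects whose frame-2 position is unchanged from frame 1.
the orange star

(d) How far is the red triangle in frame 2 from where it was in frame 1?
3.4

The red triangle moved from (9.2, 6.5) to (6.8, 4.1), a distance of √(2.4² + 2.4²) ≈ 3.4.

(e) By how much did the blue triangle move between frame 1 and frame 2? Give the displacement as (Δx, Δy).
(-1.5, -0.5)

The blue triangle was at (7.7, 9.4) in frame 1 and (6.2, 8.9) in frame 2.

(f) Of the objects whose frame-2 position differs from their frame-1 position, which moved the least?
the blue triangle

(moved 1.6)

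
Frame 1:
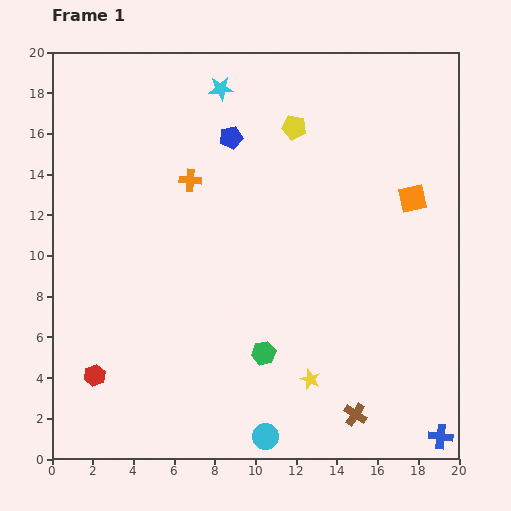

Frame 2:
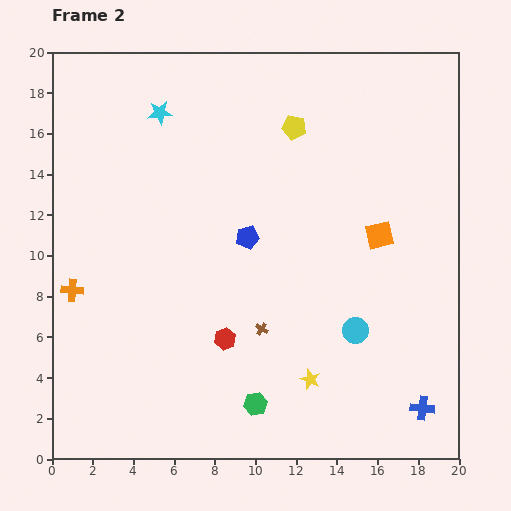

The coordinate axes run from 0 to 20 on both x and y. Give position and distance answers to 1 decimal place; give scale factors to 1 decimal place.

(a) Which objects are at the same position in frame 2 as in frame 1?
the yellow star, the yellow pentagon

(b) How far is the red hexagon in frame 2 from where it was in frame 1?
6.6

The red hexagon moved from (2.1, 4.1) to (8.5, 5.9), a distance of √(6.4² + 1.8²) ≈ 6.6.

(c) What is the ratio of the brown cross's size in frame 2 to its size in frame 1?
0.6×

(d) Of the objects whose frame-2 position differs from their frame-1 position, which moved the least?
the blue cross

(moved 1.7)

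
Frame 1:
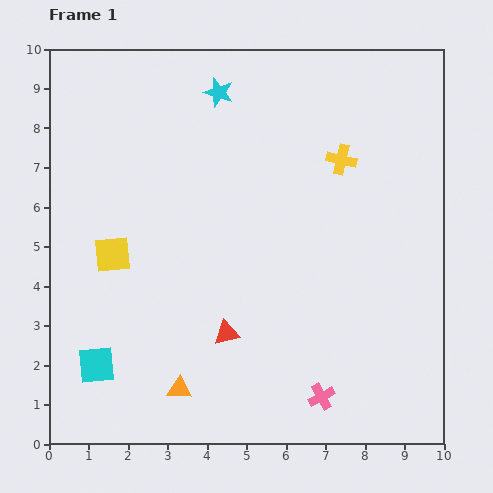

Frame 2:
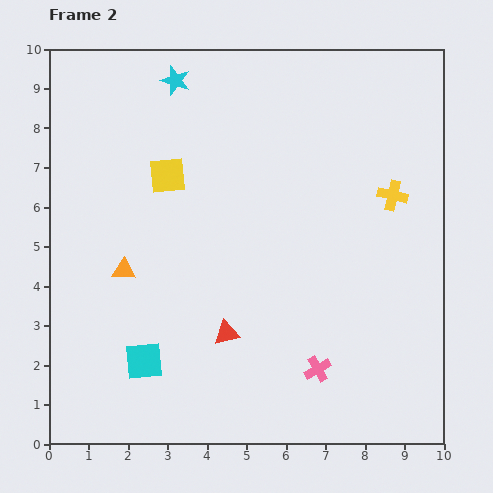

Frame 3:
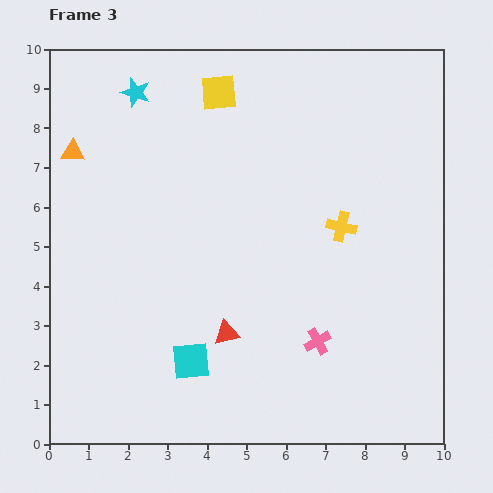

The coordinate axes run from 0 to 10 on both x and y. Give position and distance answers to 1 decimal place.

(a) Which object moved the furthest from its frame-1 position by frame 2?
the orange triangle

(moved 3.3; next 2.4)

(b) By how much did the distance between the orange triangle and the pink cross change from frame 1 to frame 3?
+4.2

Distance in frame 1: 3.6. Distance in frame 3: 7.8.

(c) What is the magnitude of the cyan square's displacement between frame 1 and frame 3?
2.4

The cyan square moved from (1.2, 2.0) to (3.6, 2.1), a distance of √(2.4² + 0.1²) ≈ 2.4.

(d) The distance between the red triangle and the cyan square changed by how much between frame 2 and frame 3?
-1.1

Distance in frame 2: 2.2. Distance in frame 3: 1.1.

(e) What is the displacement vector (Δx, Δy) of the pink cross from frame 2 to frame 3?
(0.0, 0.7)

The pink cross was at (6.8, 1.9) in frame 2 and (6.8, 2.6) in frame 3.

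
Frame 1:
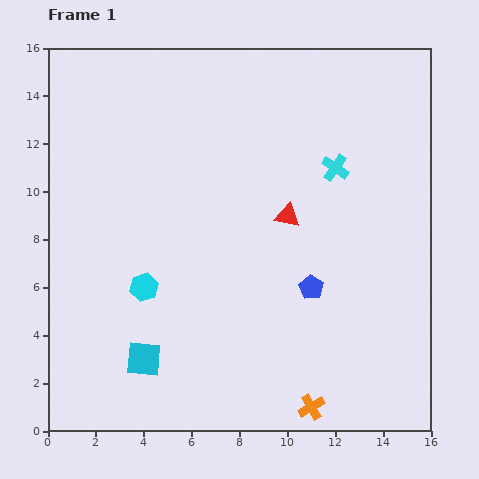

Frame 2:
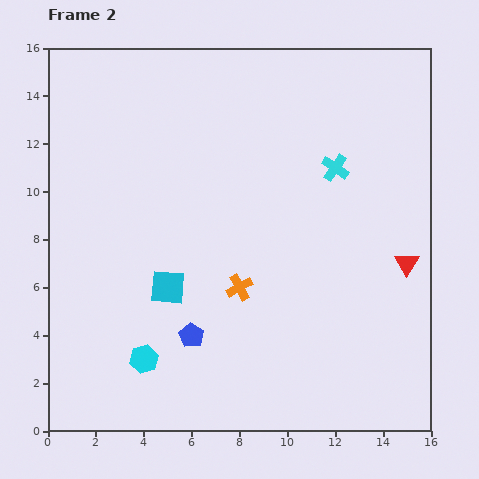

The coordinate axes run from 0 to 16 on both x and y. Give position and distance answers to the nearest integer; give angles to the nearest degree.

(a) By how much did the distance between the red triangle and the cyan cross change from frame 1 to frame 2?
+2

Distance in frame 1: 3. Distance in frame 2: 5.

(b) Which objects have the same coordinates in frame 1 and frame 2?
the cyan cross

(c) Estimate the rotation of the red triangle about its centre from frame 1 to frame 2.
49° clockwise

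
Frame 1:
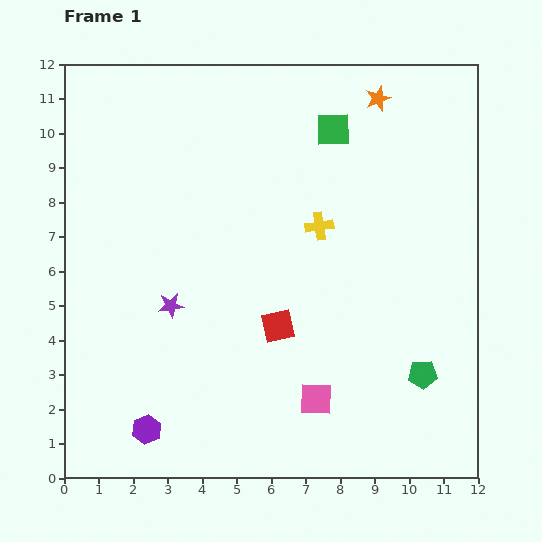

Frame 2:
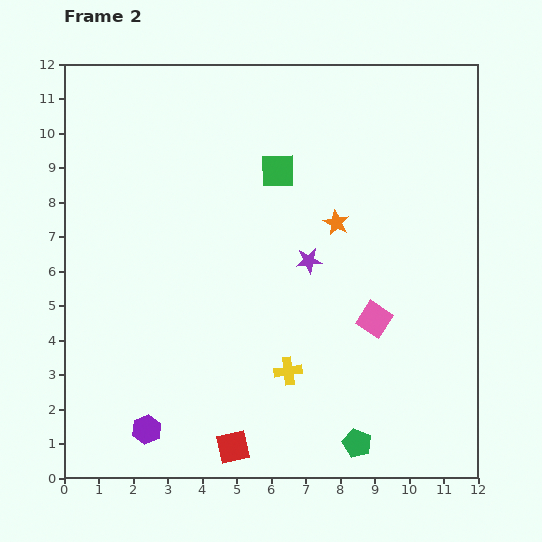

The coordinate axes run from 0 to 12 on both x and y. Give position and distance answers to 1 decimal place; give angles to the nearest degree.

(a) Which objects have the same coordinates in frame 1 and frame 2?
the purple hexagon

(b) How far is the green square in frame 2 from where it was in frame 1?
2.0

The green square moved from (7.8, 10.1) to (6.2, 8.9), a distance of √(1.6² + 1.2²) ≈ 2.0.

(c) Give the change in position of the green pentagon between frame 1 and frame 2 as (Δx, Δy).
(-1.9, -2.0)

The green pentagon was at (10.4, 3.0) in frame 1 and (8.5, 1.0) in frame 2.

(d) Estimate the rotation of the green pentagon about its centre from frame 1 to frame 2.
28° clockwise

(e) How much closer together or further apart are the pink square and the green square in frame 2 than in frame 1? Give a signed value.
-2.7

Distance in frame 1: 7.8. Distance in frame 2: 5.1.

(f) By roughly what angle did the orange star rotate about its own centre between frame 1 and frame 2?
25° counter-clockwise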